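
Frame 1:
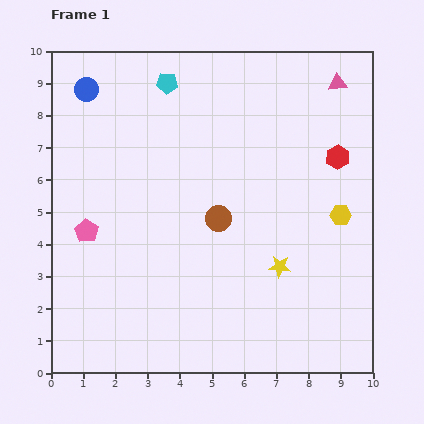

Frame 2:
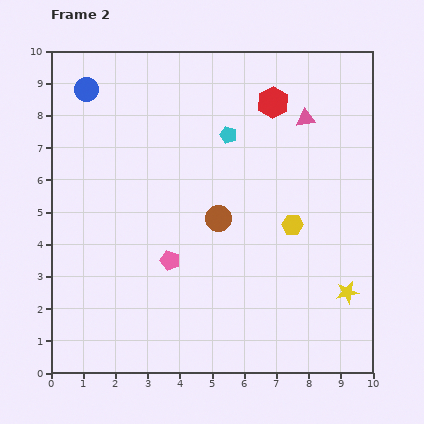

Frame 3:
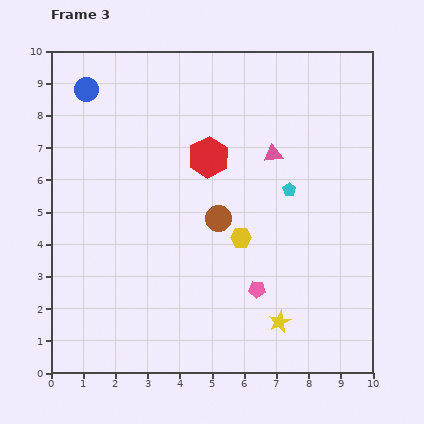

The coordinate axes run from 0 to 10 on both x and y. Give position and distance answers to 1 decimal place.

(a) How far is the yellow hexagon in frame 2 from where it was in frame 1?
1.5

The yellow hexagon moved from (9.0, 4.9) to (7.5, 4.6), a distance of √(1.5² + 0.3²) ≈ 1.5.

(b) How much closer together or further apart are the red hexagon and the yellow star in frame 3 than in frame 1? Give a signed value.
+1.8

Distance in frame 1: 3.8. Distance in frame 3: 5.6.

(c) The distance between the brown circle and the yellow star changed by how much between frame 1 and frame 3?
+1.3

Distance in frame 1: 2.4. Distance in frame 3: 3.7.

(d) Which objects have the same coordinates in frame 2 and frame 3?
the blue circle, the brown circle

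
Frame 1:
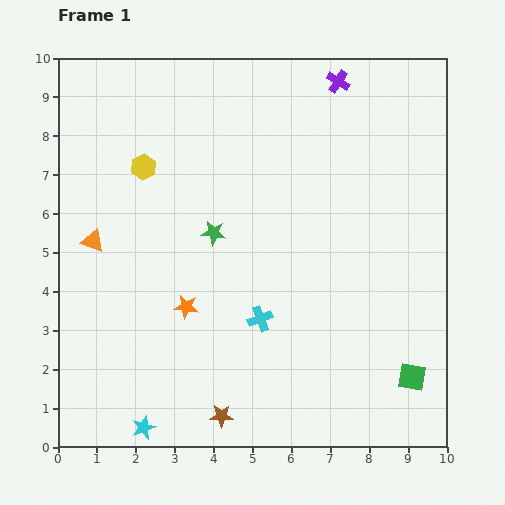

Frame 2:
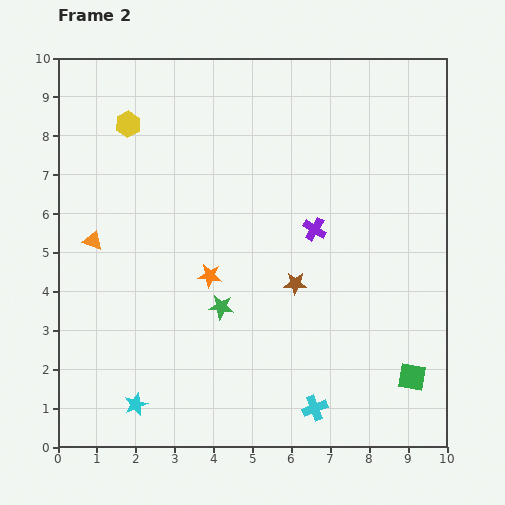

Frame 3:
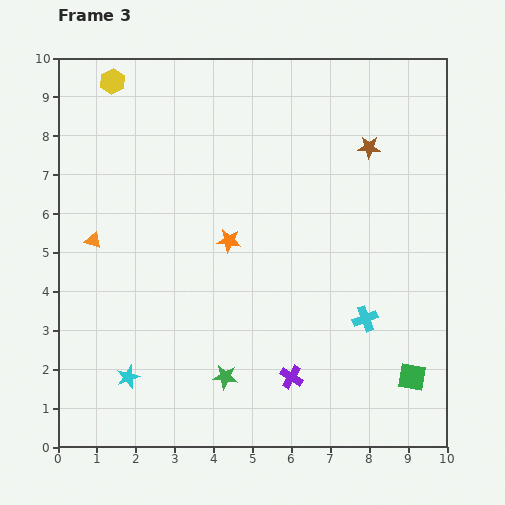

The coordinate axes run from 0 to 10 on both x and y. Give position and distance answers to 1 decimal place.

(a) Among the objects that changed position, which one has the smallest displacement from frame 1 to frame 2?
the cyan star

(moved 0.6)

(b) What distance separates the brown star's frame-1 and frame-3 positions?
7.9

The brown star moved from (4.2, 0.8) to (8.0, 7.7), a distance of √(3.8² + 6.9²) ≈ 7.9.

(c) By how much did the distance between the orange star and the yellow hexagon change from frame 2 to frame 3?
+0.7

Distance in frame 2: 4.4. Distance in frame 3: 5.1.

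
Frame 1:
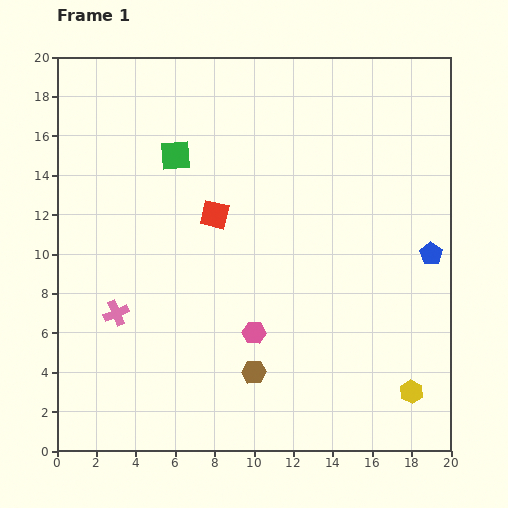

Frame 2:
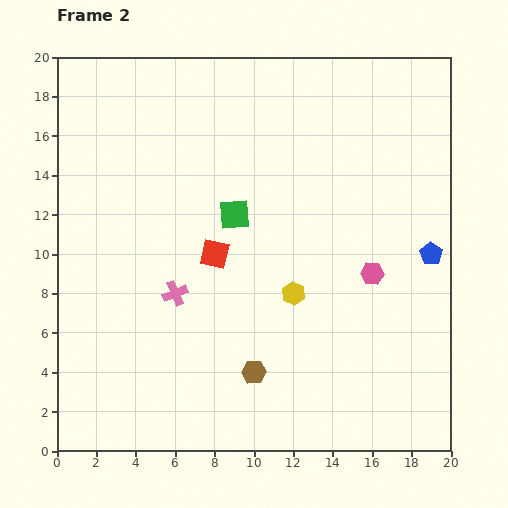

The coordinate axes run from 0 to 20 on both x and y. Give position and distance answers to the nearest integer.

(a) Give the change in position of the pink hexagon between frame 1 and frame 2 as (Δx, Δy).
(6, 3)

The pink hexagon was at (10, 6) in frame 1 and (16, 9) in frame 2.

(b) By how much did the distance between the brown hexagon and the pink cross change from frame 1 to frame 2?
-2

Distance in frame 1: 8. Distance in frame 2: 6.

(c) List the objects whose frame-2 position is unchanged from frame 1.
the brown hexagon, the blue pentagon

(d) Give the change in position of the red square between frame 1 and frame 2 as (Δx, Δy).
(0, -2)

The red square was at (8, 12) in frame 1 and (8, 10) in frame 2.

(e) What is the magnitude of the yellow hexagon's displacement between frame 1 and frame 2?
8

The yellow hexagon moved from (18, 3) to (12, 8), a distance of √(6² + 5²) ≈ 8.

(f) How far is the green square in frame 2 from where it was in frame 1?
4

The green square moved from (6, 15) to (9, 12), a distance of √(3² + 3²) ≈ 4.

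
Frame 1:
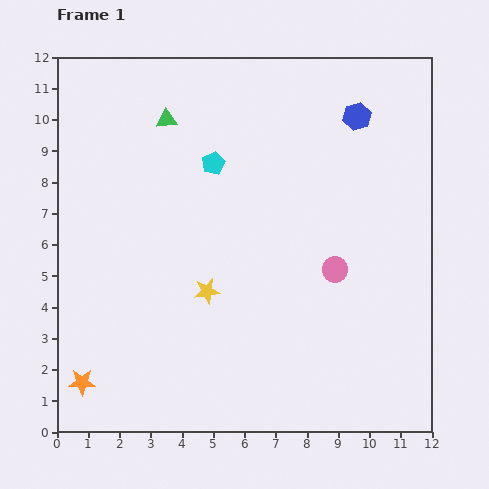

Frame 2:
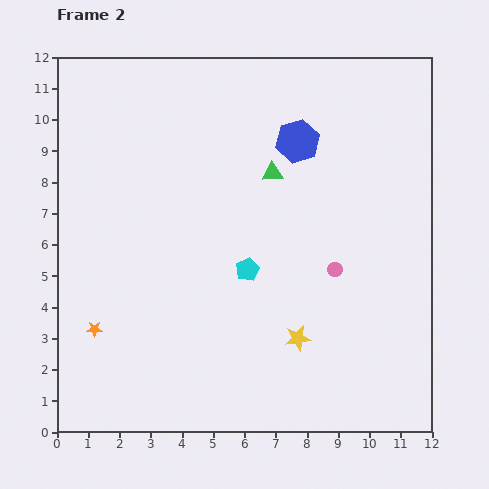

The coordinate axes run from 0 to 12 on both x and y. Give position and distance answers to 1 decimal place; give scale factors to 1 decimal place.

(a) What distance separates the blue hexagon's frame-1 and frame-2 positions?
2.1

The blue hexagon moved from (9.6, 10.1) to (7.7, 9.3), a distance of √(1.9² + 0.8²) ≈ 2.1.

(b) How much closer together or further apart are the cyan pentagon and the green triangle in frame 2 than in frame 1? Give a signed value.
+1.1

Distance in frame 1: 2.1. Distance in frame 2: 3.2.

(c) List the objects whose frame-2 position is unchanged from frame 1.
the pink circle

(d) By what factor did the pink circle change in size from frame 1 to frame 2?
0.6×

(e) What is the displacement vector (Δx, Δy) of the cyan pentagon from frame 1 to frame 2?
(1.1, -3.4)

The cyan pentagon was at (5.0, 8.6) in frame 1 and (6.1, 5.2) in frame 2.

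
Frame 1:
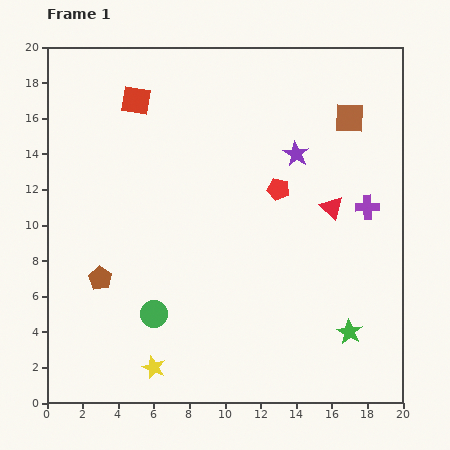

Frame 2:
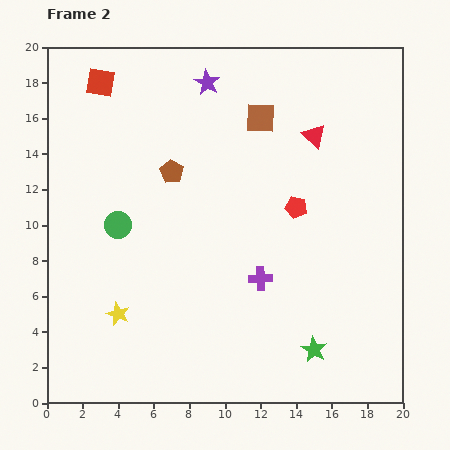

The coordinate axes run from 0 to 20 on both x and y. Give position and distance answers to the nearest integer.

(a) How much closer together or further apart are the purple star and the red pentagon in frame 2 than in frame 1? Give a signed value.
+7

Distance in frame 1: 2. Distance in frame 2: 9.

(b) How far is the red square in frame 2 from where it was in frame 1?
2

The red square moved from (5, 17) to (3, 18), a distance of √(2² + 1²) ≈ 2.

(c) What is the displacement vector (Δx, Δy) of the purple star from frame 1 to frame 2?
(-5, 4)

The purple star was at (14, 14) in frame 1 and (9, 18) in frame 2.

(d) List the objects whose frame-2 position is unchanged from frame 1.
none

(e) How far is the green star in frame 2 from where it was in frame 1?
2

The green star moved from (17, 4) to (15, 3), a distance of √(2² + 1²) ≈ 2.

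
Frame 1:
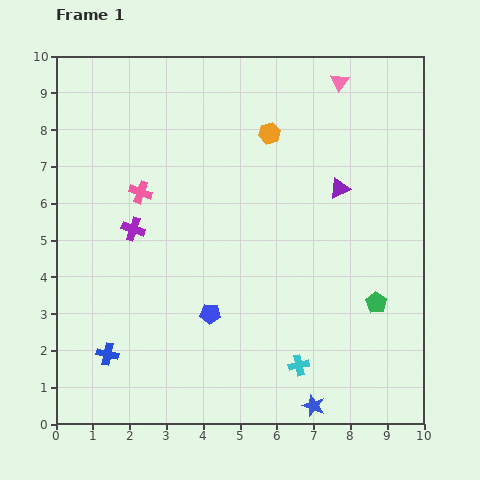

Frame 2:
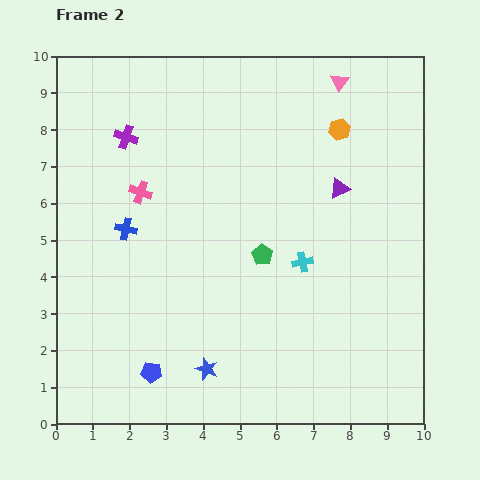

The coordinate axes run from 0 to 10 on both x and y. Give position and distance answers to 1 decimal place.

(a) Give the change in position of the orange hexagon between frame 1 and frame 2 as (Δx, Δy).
(1.9, 0.1)

The orange hexagon was at (5.8, 7.9) in frame 1 and (7.7, 8.0) in frame 2.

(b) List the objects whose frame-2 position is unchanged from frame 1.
the purple triangle, the pink cross, the pink triangle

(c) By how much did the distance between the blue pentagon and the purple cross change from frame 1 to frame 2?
+3.3

Distance in frame 1: 3.1. Distance in frame 2: 6.4.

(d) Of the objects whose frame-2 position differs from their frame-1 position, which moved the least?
the orange hexagon

(moved 1.9)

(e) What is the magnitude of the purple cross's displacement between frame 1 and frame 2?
2.5

The purple cross moved from (2.1, 5.3) to (1.9, 7.8), a distance of √(0.2² + 2.5²) ≈ 2.5.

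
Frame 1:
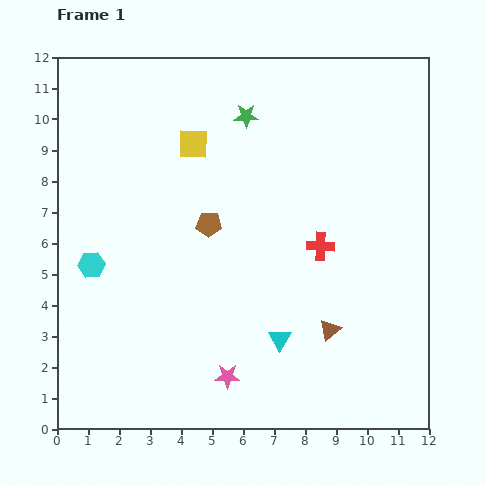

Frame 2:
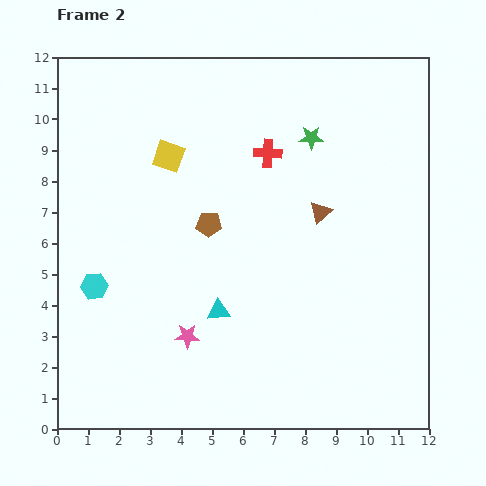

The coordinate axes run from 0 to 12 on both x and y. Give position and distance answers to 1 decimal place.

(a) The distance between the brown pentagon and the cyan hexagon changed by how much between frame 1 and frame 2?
+0.2

Distance in frame 1: 4.0. Distance in frame 2: 4.2.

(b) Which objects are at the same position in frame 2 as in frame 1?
the brown pentagon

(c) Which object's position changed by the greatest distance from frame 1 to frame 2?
the brown triangle

(moved 3.8; next 3.4)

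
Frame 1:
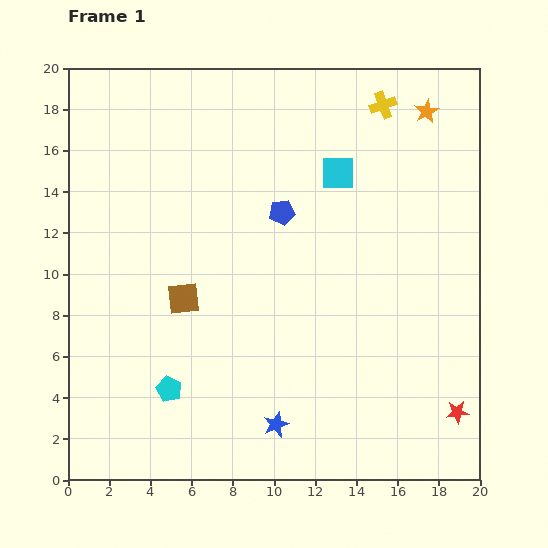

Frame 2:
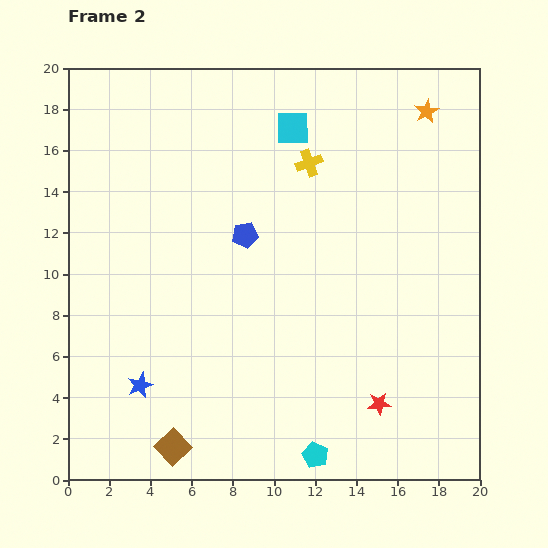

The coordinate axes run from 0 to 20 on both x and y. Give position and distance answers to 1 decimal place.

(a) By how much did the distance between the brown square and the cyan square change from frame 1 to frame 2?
+6.8

Distance in frame 1: 9.7. Distance in frame 2: 16.5.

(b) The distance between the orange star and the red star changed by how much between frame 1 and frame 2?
-0.3

Distance in frame 1: 14.7. Distance in frame 2: 14.4.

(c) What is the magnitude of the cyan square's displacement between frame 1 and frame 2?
3.1

The cyan square moved from (13.1, 14.9) to (10.9, 17.1), a distance of √(2.2² + 2.2²) ≈ 3.1.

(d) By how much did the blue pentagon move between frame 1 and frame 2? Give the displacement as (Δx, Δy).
(-1.8, -1.1)

The blue pentagon was at (10.4, 13.0) in frame 1 and (8.6, 11.9) in frame 2.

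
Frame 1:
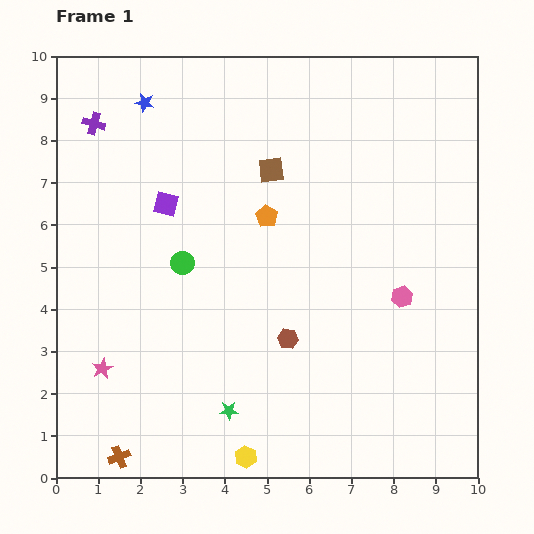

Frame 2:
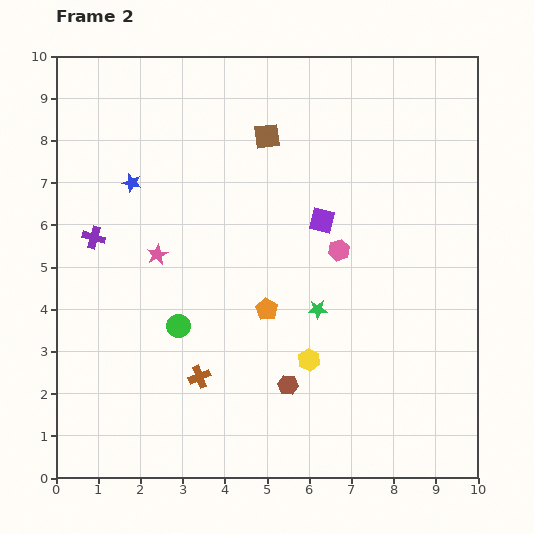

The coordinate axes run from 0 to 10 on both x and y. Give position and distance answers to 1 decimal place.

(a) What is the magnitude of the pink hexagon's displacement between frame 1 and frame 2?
1.9

The pink hexagon moved from (8.2, 4.3) to (6.7, 5.4), a distance of √(1.5² + 1.1²) ≈ 1.9.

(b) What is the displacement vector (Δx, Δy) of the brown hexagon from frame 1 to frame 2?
(0.0, -1.1)

The brown hexagon was at (5.5, 3.3) in frame 1 and (5.5, 2.2) in frame 2.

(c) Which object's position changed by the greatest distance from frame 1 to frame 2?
the purple square

(moved 3.7; next 3.2)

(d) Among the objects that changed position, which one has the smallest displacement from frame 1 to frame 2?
the brown square

(moved 0.8)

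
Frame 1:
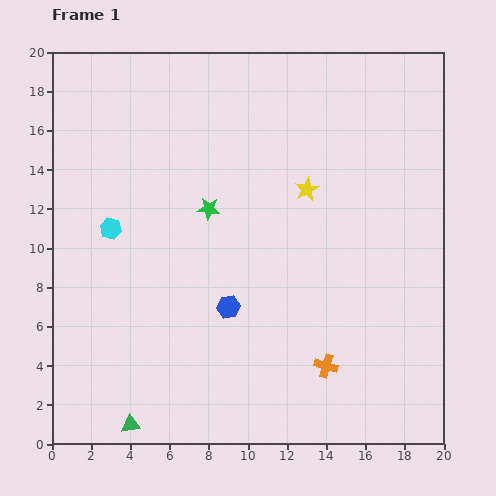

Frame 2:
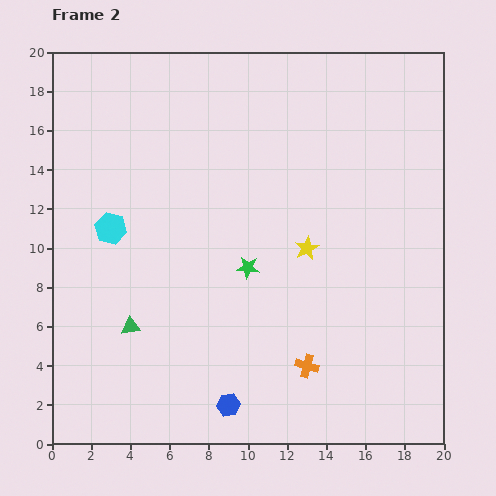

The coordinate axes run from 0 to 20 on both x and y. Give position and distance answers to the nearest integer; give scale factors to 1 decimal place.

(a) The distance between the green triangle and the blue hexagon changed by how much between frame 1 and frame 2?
-2

Distance in frame 1: 8. Distance in frame 2: 6.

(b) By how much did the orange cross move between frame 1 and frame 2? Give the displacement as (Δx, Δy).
(-1, 0)

The orange cross was at (14, 4) in frame 1 and (13, 4) in frame 2.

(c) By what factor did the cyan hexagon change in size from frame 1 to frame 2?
1.5×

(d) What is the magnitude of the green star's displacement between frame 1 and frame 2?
4

The green star moved from (8, 12) to (10, 9), a distance of √(2² + 3²) ≈ 4.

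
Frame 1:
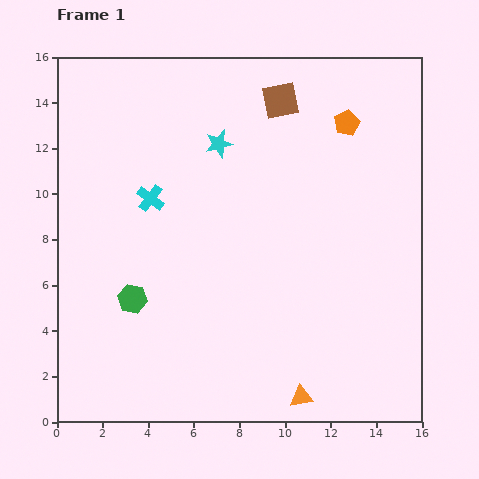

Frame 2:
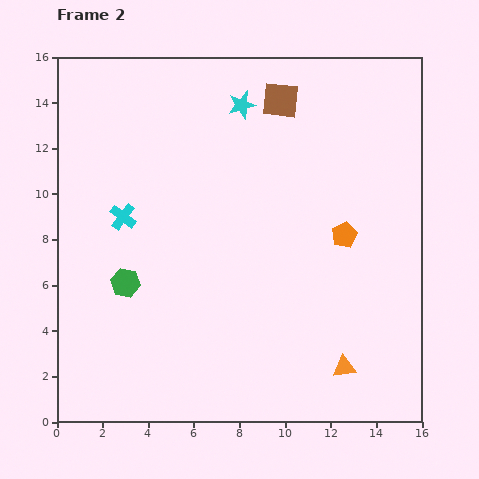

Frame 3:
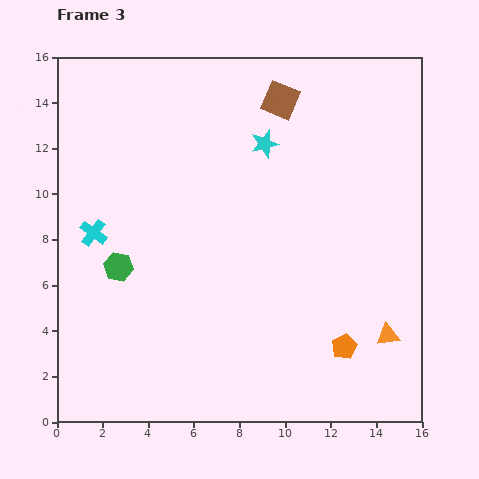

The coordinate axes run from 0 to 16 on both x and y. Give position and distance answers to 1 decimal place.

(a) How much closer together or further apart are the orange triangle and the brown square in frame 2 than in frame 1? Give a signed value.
-1.0

Distance in frame 1: 13.0. Distance in frame 2: 12.0.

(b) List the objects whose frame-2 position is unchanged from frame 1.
the brown square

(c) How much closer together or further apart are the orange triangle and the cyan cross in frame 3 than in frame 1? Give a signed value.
+2.8

Distance in frame 1: 10.9. Distance in frame 3: 13.7.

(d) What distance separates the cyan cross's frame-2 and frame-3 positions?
1.5

The cyan cross moved from (2.9, 9.0) to (1.6, 8.3), a distance of √(1.3² + 0.7²) ≈ 1.5.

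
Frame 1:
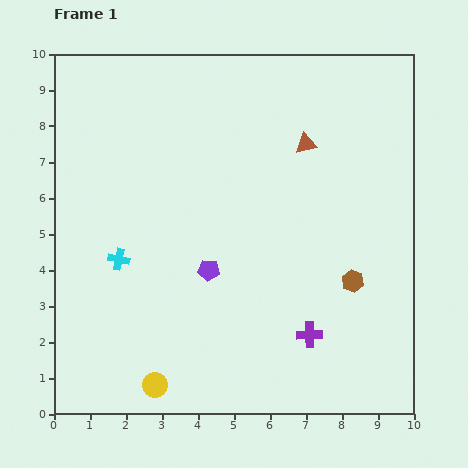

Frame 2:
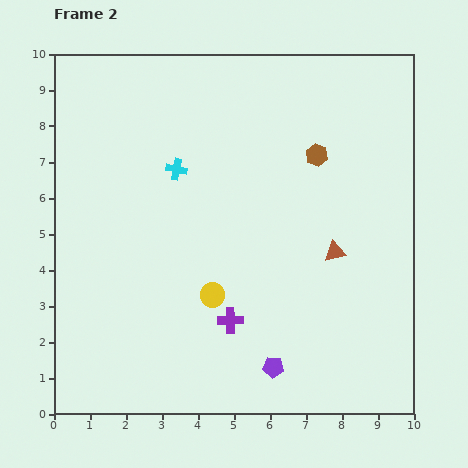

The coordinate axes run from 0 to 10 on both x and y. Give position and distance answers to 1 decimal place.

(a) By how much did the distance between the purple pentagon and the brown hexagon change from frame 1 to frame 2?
+2.0

Distance in frame 1: 4.0. Distance in frame 2: 6.0.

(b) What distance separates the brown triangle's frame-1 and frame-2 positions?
3.1

The brown triangle moved from (7.0, 7.5) to (7.8, 4.5), a distance of √(0.8² + 3.0²) ≈ 3.1.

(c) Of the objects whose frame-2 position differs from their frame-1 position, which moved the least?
the purple cross

(moved 2.2)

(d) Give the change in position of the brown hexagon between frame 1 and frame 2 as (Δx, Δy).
(-1.0, 3.5)

The brown hexagon was at (8.3, 3.7) in frame 1 and (7.3, 7.2) in frame 2.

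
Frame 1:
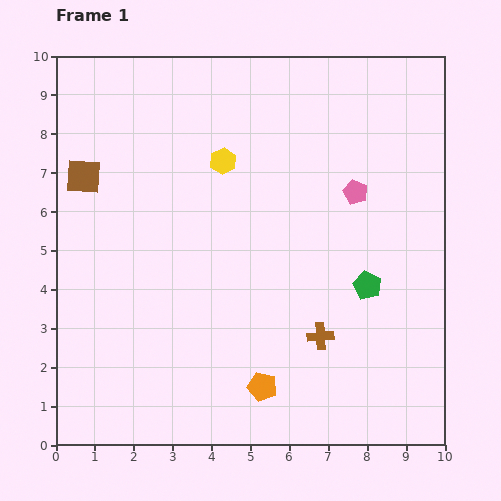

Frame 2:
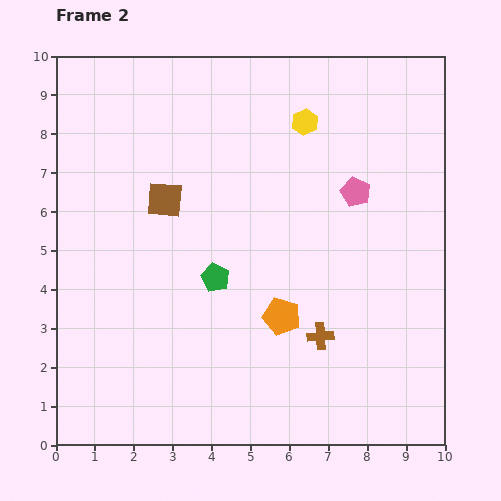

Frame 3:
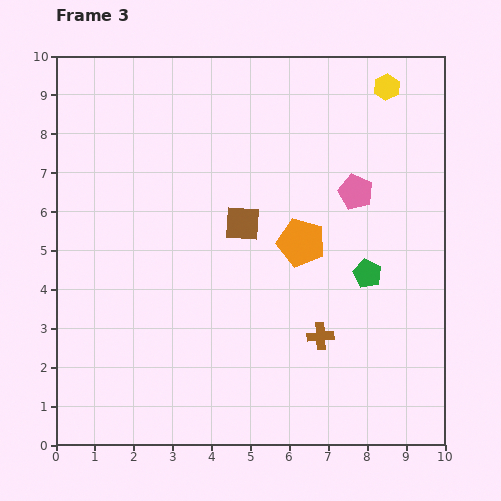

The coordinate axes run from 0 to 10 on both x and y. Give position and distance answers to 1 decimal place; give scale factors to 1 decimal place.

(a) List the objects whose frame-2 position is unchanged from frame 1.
the pink pentagon, the brown cross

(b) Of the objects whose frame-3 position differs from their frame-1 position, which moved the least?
the green pentagon

(moved 0.3)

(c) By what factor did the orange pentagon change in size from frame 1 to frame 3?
1.6×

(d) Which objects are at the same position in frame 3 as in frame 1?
the pink pentagon, the brown cross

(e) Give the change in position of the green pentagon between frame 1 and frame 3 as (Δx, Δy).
(0.0, 0.3)

The green pentagon was at (8.0, 4.1) in frame 1 and (8.0, 4.4) in frame 3.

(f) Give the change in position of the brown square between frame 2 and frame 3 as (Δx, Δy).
(2.0, -0.6)

The brown square was at (2.8, 6.3) in frame 2 and (4.8, 5.7) in frame 3.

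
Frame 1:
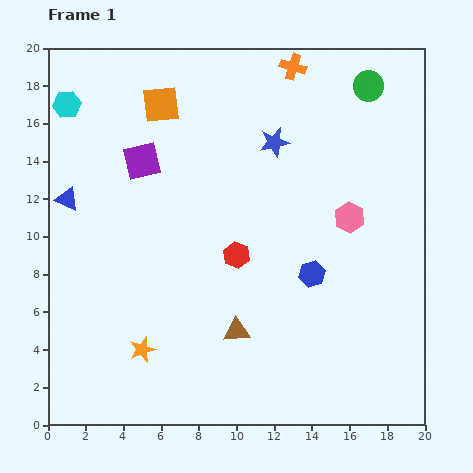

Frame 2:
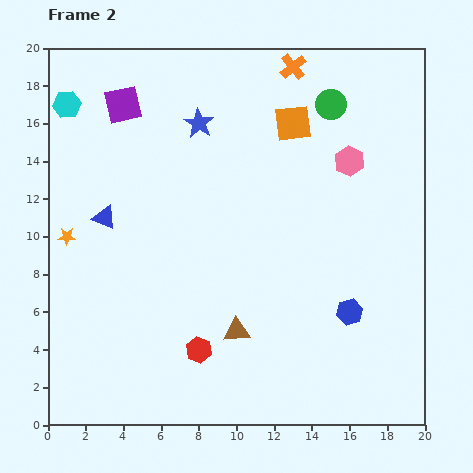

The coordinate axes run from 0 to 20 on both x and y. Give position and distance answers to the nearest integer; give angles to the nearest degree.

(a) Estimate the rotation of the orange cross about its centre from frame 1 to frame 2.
35° clockwise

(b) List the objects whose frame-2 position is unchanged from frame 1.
the brown triangle, the orange cross, the cyan hexagon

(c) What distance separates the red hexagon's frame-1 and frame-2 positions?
5

The red hexagon moved from (10, 9) to (8, 4), a distance of √(2² + 5²) ≈ 5.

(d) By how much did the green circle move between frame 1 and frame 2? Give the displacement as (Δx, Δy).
(-2, -1)

The green circle was at (17, 18) in frame 1 and (15, 17) in frame 2.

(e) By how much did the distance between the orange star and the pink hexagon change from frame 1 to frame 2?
+3

Distance in frame 1: 13. Distance in frame 2: 16.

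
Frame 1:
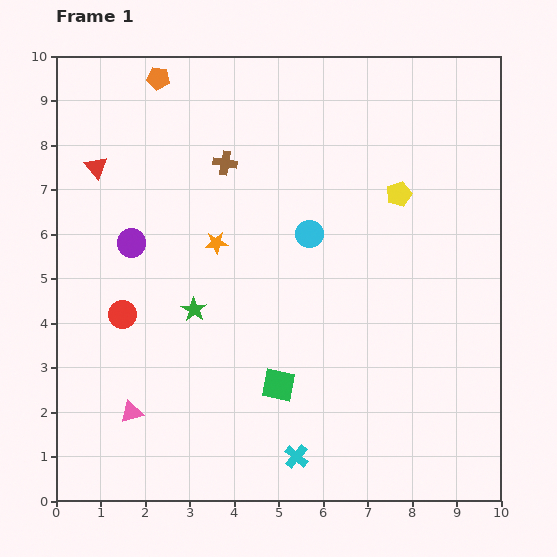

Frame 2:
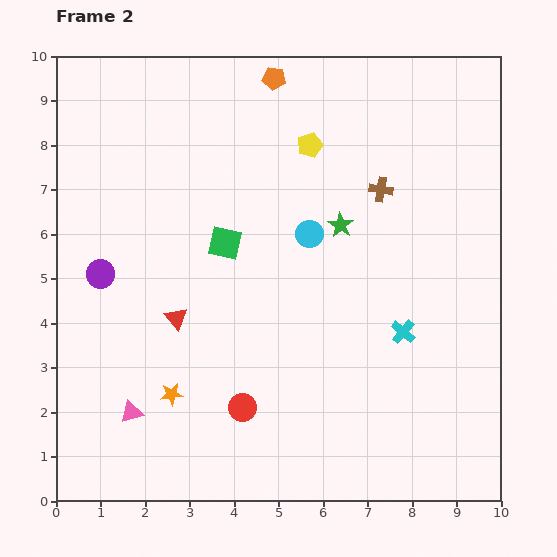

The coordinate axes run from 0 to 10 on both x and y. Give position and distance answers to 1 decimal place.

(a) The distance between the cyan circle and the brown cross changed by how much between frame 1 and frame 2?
-0.6

Distance in frame 1: 2.5. Distance in frame 2: 1.9.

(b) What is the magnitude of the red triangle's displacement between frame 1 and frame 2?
3.8

The red triangle moved from (0.9, 7.5) to (2.7, 4.1), a distance of √(1.8² + 3.4²) ≈ 3.8.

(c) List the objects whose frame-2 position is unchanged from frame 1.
the pink triangle, the cyan circle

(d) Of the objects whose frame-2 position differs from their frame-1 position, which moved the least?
the purple circle

(moved 1.0)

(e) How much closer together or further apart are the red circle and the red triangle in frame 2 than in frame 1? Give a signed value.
-0.9

Distance in frame 1: 3.4. Distance in frame 2: 2.5.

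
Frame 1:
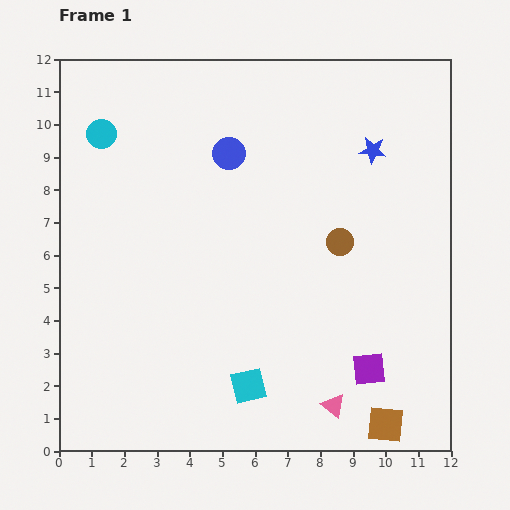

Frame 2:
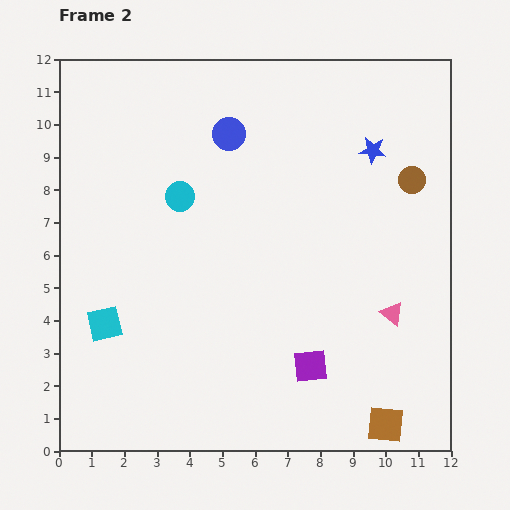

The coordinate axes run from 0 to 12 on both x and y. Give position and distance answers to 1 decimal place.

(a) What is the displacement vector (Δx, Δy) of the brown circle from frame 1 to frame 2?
(2.2, 1.9)

The brown circle was at (8.6, 6.4) in frame 1 and (10.8, 8.3) in frame 2.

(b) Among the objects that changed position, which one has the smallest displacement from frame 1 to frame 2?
the blue circle

(moved 0.6)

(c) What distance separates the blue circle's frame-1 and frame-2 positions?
0.6

The blue circle moved from (5.2, 9.1) to (5.2, 9.7), a distance of √(0.0² + 0.6²) ≈ 0.6.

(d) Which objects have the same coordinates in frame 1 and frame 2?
the blue star, the brown square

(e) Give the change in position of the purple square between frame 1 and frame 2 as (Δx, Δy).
(-1.8, 0.1)

The purple square was at (9.5, 2.5) in frame 1 and (7.7, 2.6) in frame 2.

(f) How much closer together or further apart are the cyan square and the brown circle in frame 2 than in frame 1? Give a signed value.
+5.2

Distance in frame 1: 5.2. Distance in frame 2: 10.4.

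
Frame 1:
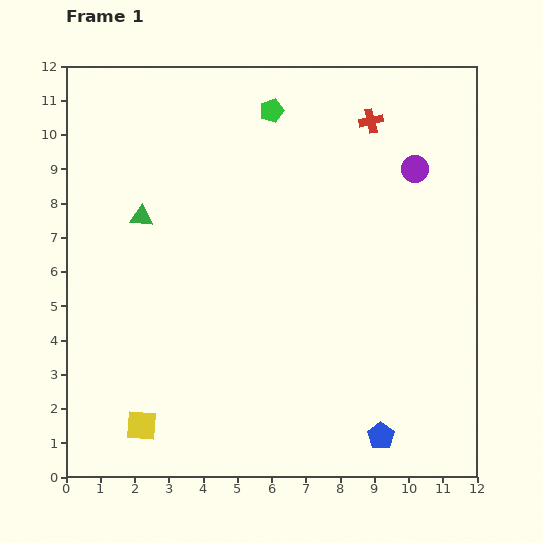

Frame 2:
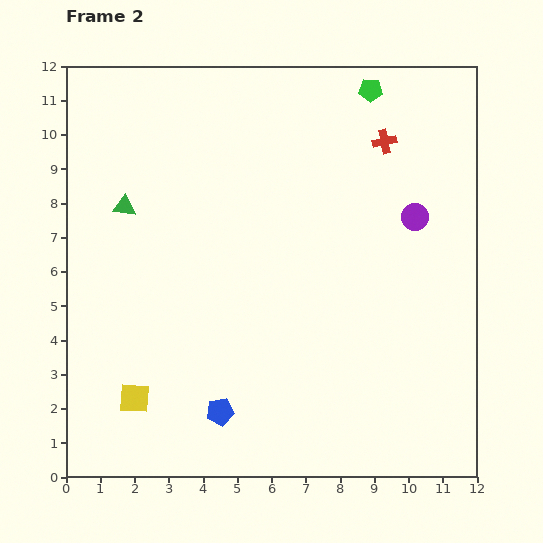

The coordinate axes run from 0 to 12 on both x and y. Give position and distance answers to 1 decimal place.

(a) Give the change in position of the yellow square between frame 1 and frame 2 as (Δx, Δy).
(-0.2, 0.8)

The yellow square was at (2.2, 1.5) in frame 1 and (2.0, 2.3) in frame 2.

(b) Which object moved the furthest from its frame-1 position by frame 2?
the blue pentagon

(moved 4.8; next 3.0)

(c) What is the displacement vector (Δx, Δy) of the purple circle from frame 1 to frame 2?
(0.0, -1.4)

The purple circle was at (10.2, 9.0) in frame 1 and (10.2, 7.6) in frame 2.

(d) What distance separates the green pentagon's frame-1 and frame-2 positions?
3.0

The green pentagon moved from (6.0, 10.7) to (8.9, 11.3), a distance of √(2.9² + 0.6²) ≈ 3.0.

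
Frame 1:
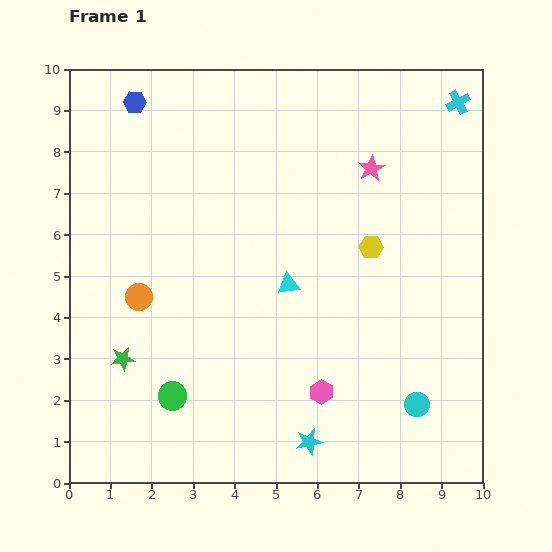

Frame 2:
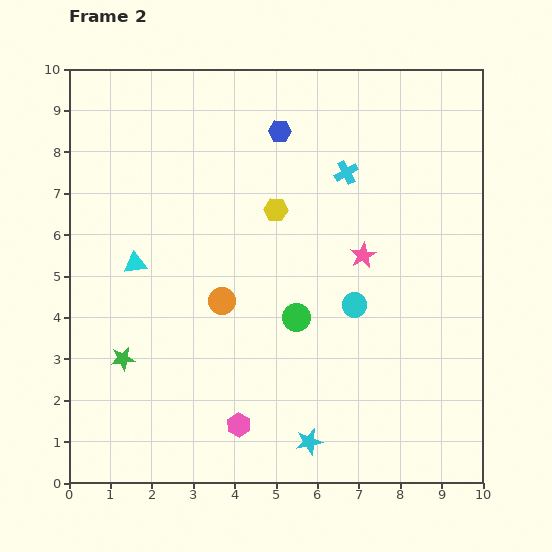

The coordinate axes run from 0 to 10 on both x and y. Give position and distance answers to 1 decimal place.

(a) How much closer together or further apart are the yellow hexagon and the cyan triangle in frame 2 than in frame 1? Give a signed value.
+1.4

Distance in frame 1: 2.2. Distance in frame 2: 3.6.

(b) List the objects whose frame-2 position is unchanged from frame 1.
the green star, the cyan star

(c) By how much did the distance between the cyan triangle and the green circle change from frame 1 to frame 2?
+0.2

Distance in frame 1: 3.9. Distance in frame 2: 4.1.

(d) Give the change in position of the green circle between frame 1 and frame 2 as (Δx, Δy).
(3.0, 1.9)

The green circle was at (2.5, 2.1) in frame 1 and (5.5, 4.0) in frame 2.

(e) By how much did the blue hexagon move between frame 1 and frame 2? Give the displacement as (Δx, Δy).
(3.5, -0.7)

The blue hexagon was at (1.6, 9.2) in frame 1 and (5.1, 8.5) in frame 2.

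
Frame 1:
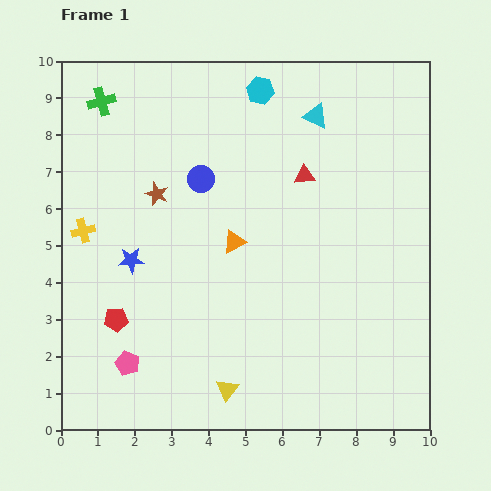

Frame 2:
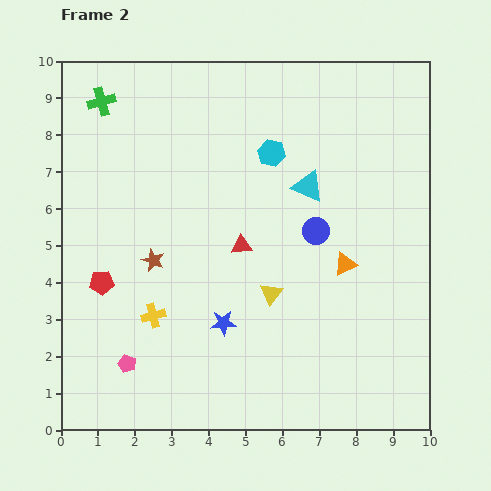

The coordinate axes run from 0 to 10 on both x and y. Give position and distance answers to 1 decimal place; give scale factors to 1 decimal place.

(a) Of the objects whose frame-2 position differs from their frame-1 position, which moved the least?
the red pentagon

(moved 1.1)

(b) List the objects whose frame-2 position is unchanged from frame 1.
the green cross, the pink pentagon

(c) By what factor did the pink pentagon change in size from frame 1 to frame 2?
0.7×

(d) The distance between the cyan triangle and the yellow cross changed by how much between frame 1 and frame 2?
-1.5

Distance in frame 1: 7.0. Distance in frame 2: 5.5.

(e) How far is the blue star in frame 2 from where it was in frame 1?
3.0

The blue star moved from (1.9, 4.6) to (4.4, 2.9), a distance of √(2.5² + 1.7²) ≈ 3.0.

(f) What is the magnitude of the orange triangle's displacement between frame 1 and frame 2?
3.1

The orange triangle moved from (4.7, 5.1) to (7.7, 4.5), a distance of √(3.0² + 0.6²) ≈ 3.1.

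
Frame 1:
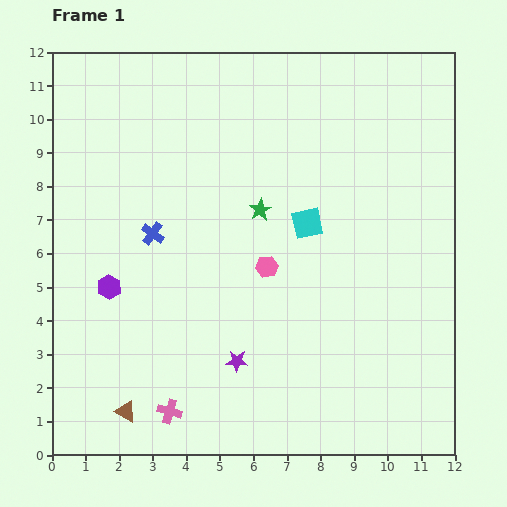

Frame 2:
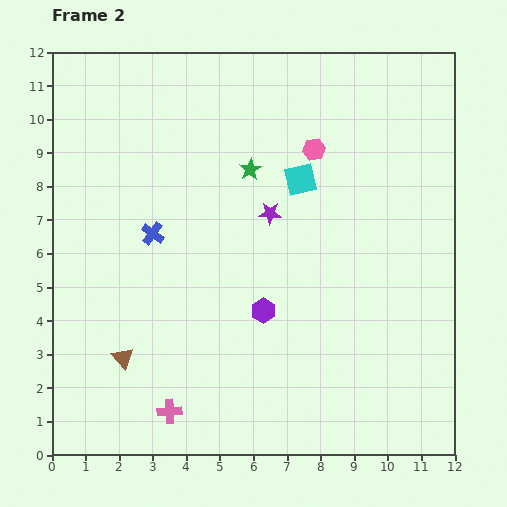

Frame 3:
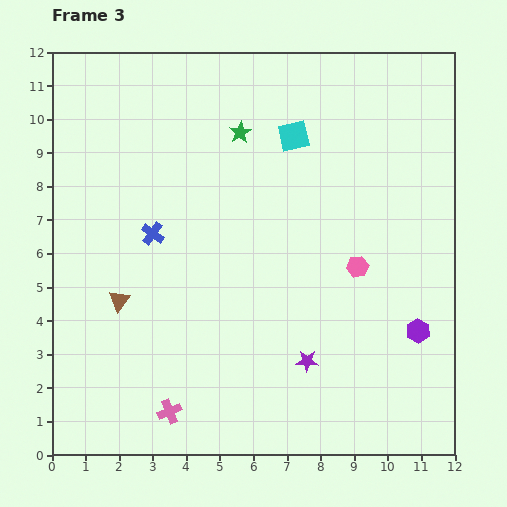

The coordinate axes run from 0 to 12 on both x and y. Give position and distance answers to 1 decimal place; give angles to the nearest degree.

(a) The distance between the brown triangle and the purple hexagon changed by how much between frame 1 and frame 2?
+0.7

Distance in frame 1: 3.7. Distance in frame 2: 4.4.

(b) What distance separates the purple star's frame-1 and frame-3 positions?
2.1

The purple star moved from (5.5, 2.8) to (7.6, 2.8), a distance of √(2.1² + 0.0²) ≈ 2.1.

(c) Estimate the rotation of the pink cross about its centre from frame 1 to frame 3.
39° counter-clockwise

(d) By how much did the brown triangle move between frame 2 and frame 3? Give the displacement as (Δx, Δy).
(-0.1, 1.7)

The brown triangle was at (2.1, 2.9) in frame 2 and (2.0, 4.6) in frame 3.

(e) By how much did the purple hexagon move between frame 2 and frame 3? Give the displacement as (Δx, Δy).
(4.6, -0.6)

The purple hexagon was at (6.3, 4.3) in frame 2 and (10.9, 3.7) in frame 3.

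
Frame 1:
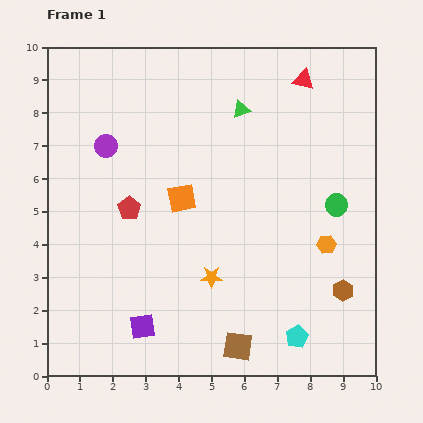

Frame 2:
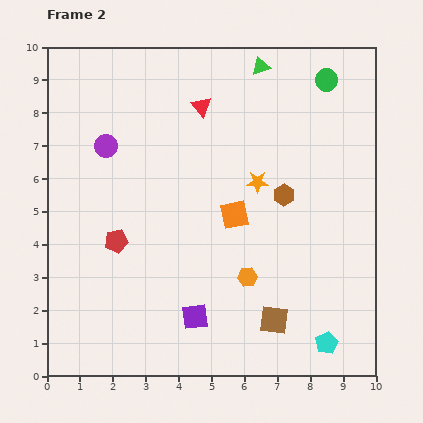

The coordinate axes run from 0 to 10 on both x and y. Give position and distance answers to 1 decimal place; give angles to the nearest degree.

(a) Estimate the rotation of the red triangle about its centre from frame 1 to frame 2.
37° clockwise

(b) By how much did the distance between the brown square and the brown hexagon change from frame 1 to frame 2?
+0.2

Distance in frame 1: 3.6. Distance in frame 2: 3.8.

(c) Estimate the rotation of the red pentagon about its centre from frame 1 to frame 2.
25° clockwise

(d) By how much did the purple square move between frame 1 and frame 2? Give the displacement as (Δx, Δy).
(1.6, 0.3)

The purple square was at (2.9, 1.5) in frame 1 and (4.5, 1.8) in frame 2.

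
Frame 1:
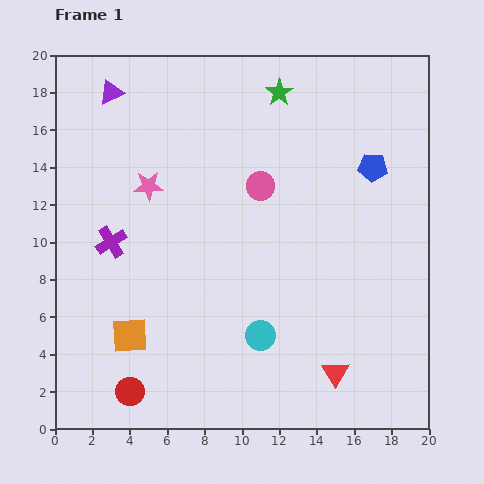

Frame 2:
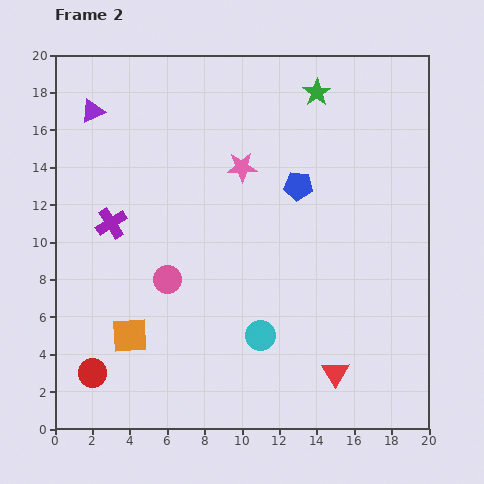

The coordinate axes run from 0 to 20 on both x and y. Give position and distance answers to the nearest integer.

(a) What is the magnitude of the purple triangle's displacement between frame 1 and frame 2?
1

The purple triangle moved from (3, 18) to (2, 17), a distance of √(1² + 1²) ≈ 1.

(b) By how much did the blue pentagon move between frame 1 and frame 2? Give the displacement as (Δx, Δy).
(-4, -1)

The blue pentagon was at (17, 14) in frame 1 and (13, 13) in frame 2.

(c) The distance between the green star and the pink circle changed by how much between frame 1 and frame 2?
+8

Distance in frame 1: 5. Distance in frame 2: 13.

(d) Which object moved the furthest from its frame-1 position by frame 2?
the pink circle

(moved 7; next 5)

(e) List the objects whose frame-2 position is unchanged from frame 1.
the orange square, the cyan circle, the red triangle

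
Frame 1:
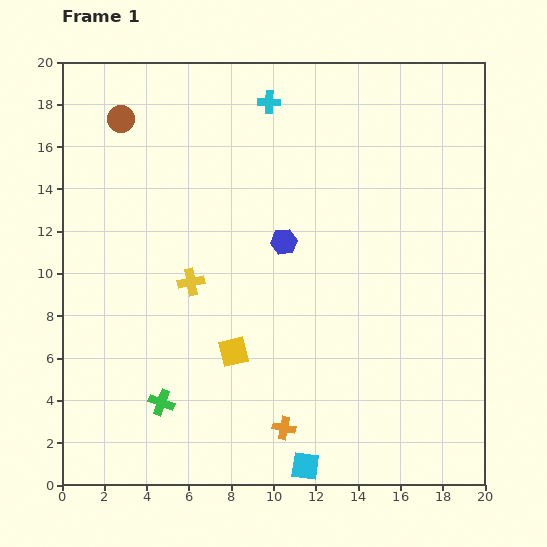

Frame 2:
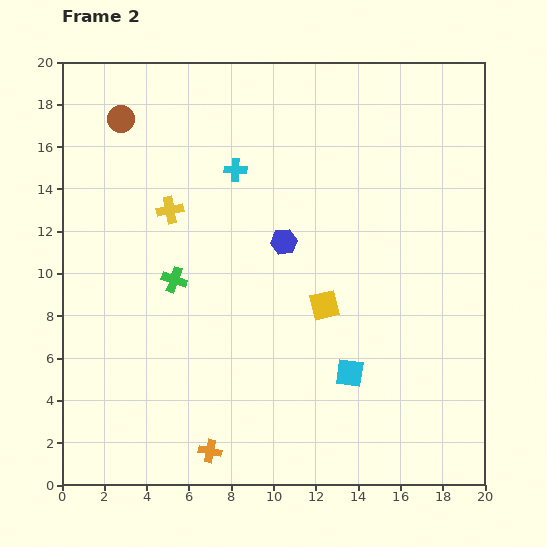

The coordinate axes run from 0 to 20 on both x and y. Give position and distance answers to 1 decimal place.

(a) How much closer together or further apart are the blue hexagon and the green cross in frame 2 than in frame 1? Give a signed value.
-4.1

Distance in frame 1: 9.6. Distance in frame 2: 5.5.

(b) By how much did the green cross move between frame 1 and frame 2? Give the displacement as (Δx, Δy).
(0.6, 5.8)

The green cross was at (4.7, 3.9) in frame 1 and (5.3, 9.7) in frame 2.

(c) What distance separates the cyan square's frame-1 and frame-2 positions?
4.9

The cyan square moved from (11.5, 0.9) to (13.6, 5.3), a distance of √(2.1² + 4.4²) ≈ 4.9.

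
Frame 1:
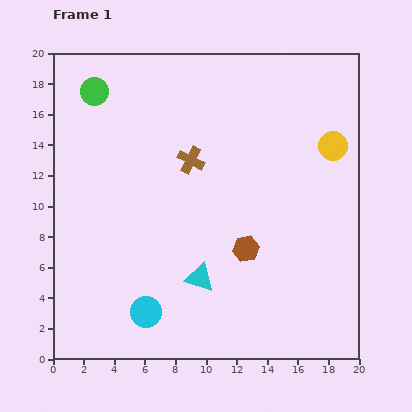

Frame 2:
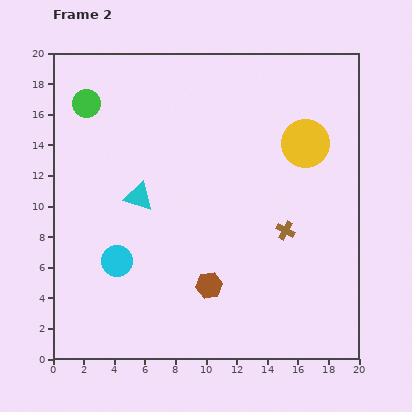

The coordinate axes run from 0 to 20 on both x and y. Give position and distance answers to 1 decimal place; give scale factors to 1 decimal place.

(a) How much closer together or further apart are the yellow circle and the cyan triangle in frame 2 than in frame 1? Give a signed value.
-0.8

Distance in frame 1: 12.2. Distance in frame 2: 11.4.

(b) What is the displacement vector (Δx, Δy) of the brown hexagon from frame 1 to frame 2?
(-2.4, -2.4)

The brown hexagon was at (12.6, 7.2) in frame 1 and (10.2, 4.8) in frame 2.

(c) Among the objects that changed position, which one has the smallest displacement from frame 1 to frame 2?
the green circle

(moved 0.9)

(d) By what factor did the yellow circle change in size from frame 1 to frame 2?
1.6×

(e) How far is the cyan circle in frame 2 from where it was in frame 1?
3.8

The cyan circle moved from (6.1, 3.1) to (4.2, 6.4), a distance of √(1.9² + 3.3²) ≈ 3.8.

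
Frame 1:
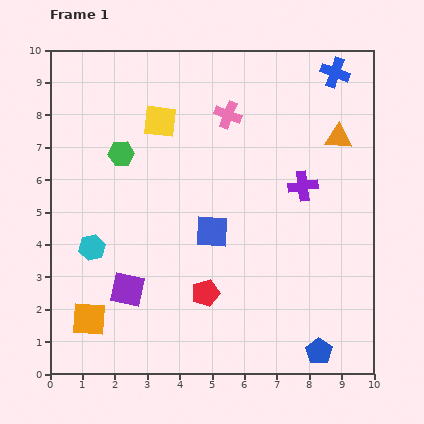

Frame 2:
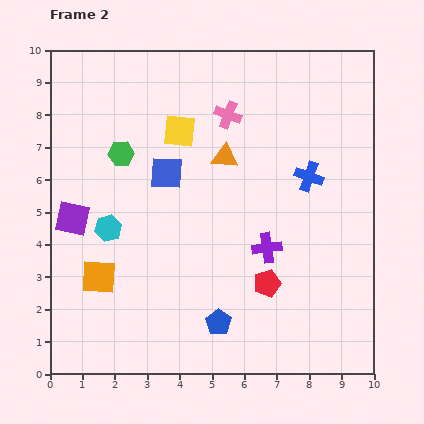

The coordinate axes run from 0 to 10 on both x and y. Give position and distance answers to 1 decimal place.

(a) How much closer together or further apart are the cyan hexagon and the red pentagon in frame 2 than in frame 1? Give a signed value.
+1.4

Distance in frame 1: 3.8. Distance in frame 2: 5.2.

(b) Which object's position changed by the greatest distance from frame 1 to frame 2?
the orange triangle

(moved 3.6; next 3.3)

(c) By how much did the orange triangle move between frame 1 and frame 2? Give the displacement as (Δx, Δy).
(-3.5, -0.6)

The orange triangle was at (8.9, 7.3) in frame 1 and (5.4, 6.7) in frame 2.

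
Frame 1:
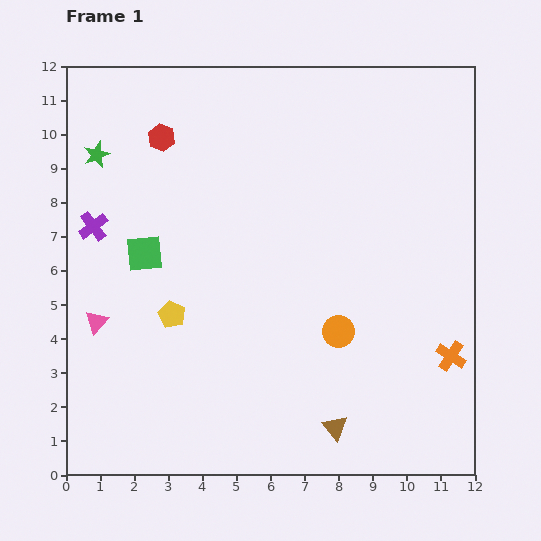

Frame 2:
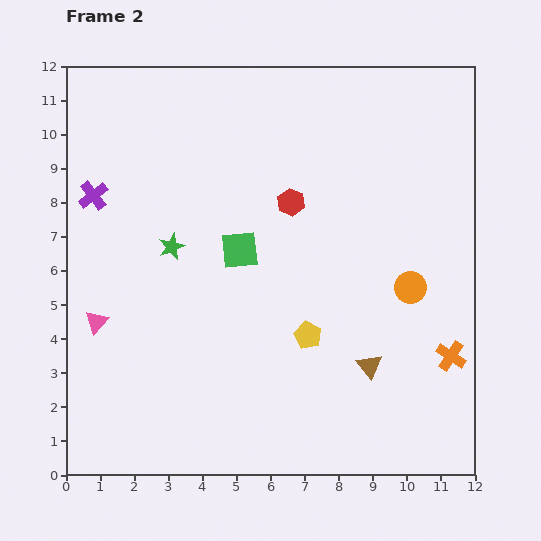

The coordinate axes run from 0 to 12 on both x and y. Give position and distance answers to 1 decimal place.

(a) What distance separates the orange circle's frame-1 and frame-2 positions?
2.5

The orange circle moved from (8.0, 4.2) to (10.1, 5.5), a distance of √(2.1² + 1.3²) ≈ 2.5.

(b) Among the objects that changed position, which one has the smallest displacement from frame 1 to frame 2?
the purple cross

(moved 0.9)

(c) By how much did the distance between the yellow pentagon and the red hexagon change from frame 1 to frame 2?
-1.3

Distance in frame 1: 5.2. Distance in frame 2: 3.9.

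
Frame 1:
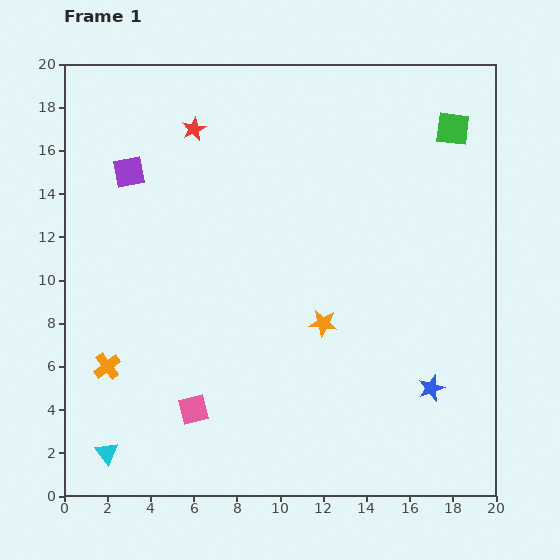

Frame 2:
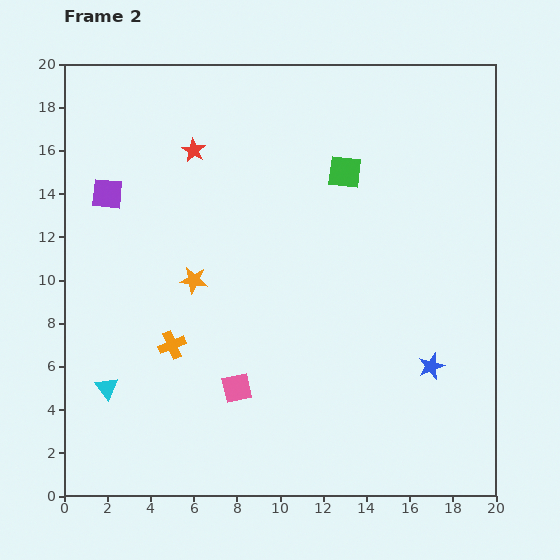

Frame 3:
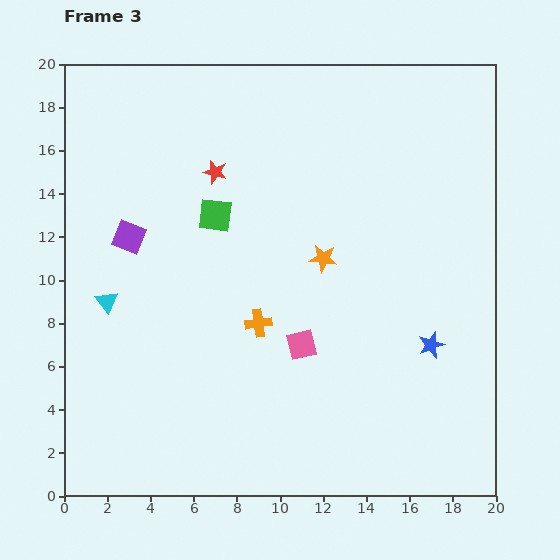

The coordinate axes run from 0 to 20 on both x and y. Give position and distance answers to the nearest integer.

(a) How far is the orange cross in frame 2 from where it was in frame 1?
3

The orange cross moved from (2, 6) to (5, 7), a distance of √(3² + 1²) ≈ 3.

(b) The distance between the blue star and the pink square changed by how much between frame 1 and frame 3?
-5

Distance in frame 1: 11. Distance in frame 3: 6.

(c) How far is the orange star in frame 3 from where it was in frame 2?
6

The orange star moved from (6, 10) to (12, 11), a distance of √(6² + 1²) ≈ 6.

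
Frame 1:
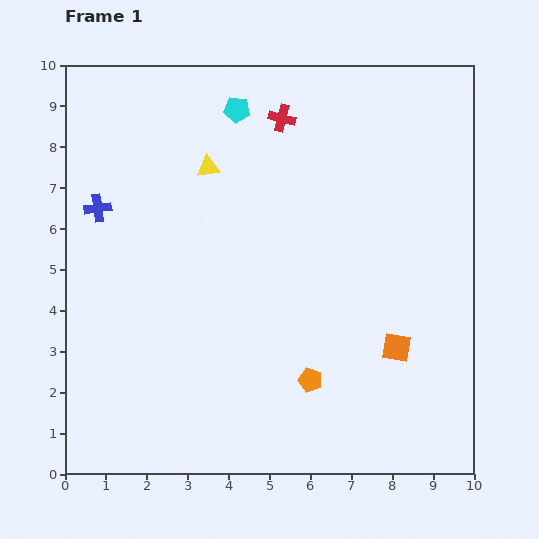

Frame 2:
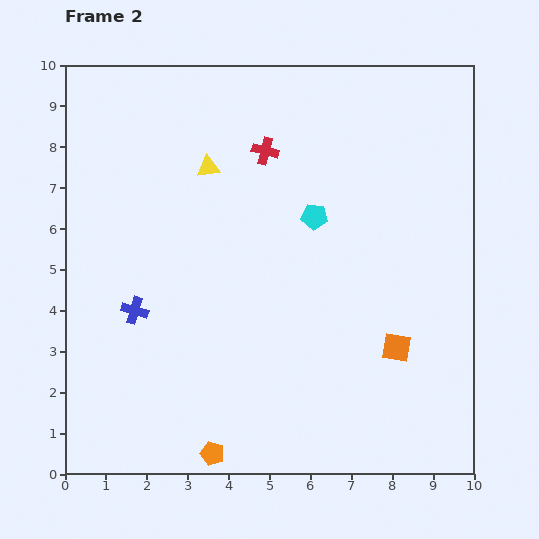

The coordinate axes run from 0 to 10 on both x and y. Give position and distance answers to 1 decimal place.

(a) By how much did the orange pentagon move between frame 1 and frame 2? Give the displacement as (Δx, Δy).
(-2.4, -1.8)

The orange pentagon was at (6.0, 2.3) in frame 1 and (3.6, 0.5) in frame 2.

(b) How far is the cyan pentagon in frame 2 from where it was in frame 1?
3.2

The cyan pentagon moved from (4.2, 8.9) to (6.1, 6.3), a distance of √(1.9² + 2.6²) ≈ 3.2.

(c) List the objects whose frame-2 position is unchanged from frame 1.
the yellow triangle, the orange square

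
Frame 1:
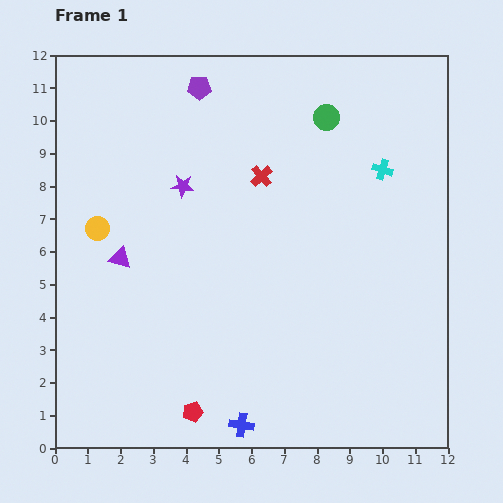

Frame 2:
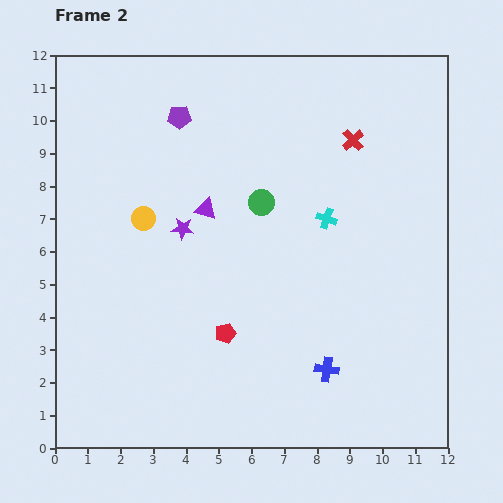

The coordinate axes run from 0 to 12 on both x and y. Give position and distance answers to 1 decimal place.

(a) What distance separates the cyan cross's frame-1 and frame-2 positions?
2.3

The cyan cross moved from (10.0, 8.5) to (8.3, 7.0), a distance of √(1.7² + 1.5²) ≈ 2.3.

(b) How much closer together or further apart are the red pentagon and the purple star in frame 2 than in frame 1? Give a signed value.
-3.4

Distance in frame 1: 6.9. Distance in frame 2: 3.5.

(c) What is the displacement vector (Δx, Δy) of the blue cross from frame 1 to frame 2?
(2.6, 1.7)

The blue cross was at (5.7, 0.7) in frame 1 and (8.3, 2.4) in frame 2.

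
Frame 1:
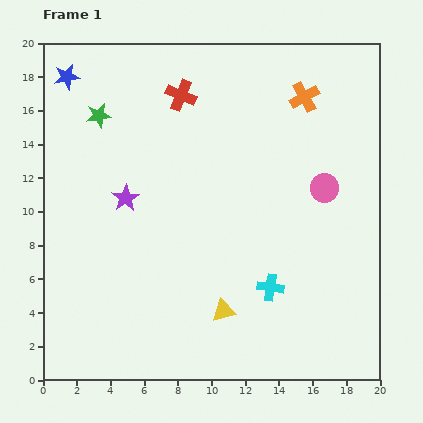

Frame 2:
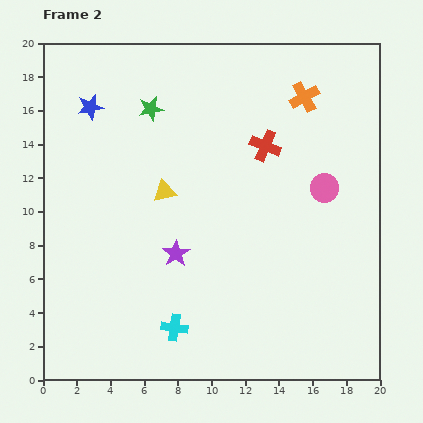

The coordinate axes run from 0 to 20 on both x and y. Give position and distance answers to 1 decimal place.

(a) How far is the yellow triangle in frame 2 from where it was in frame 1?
7.9

The yellow triangle moved from (10.7, 4.1) to (7.2, 11.2), a distance of √(3.5² + 7.1²) ≈ 7.9.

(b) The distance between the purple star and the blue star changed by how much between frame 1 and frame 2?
+2.1

Distance in frame 1: 8.0. Distance in frame 2: 10.1.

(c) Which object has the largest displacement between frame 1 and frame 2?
the yellow triangle

(moved 7.9; next 6.2)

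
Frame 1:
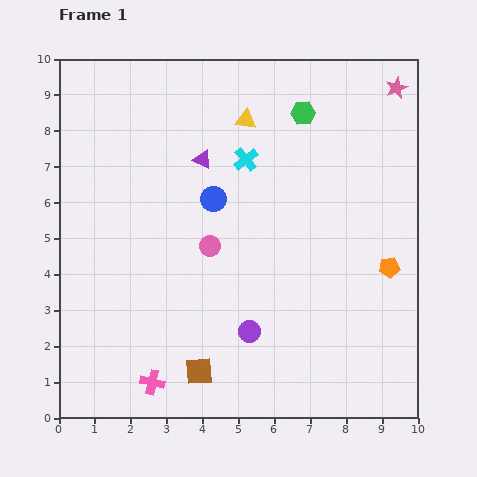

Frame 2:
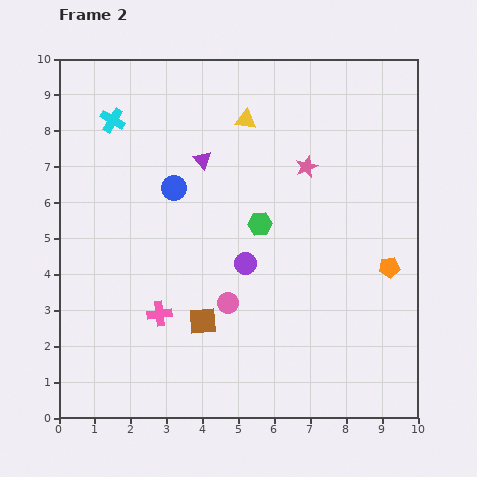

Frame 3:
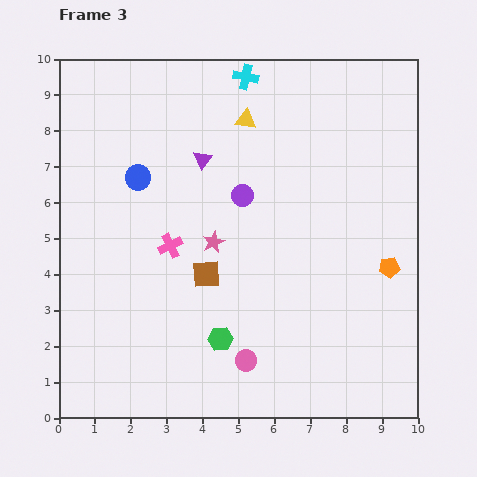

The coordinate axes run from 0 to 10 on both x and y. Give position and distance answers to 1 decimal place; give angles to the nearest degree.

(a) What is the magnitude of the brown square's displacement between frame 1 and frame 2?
1.4

The brown square moved from (3.9, 1.3) to (4.0, 2.7), a distance of √(0.1² + 1.4²) ≈ 1.4.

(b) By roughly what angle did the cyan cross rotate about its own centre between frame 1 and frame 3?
39° counter-clockwise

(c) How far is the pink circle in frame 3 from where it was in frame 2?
1.7

The pink circle moved from (4.7, 3.2) to (5.2, 1.6), a distance of √(0.5² + 1.6²) ≈ 1.7.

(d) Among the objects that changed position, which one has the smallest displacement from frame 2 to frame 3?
the blue circle

(moved 1.0)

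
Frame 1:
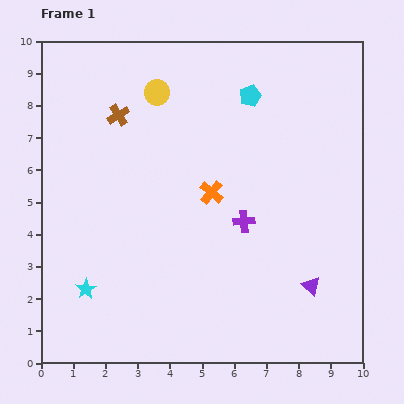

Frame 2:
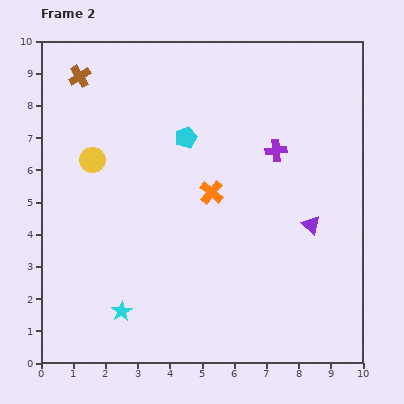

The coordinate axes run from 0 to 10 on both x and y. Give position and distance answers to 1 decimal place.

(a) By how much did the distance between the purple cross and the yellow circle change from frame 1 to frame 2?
+0.9

Distance in frame 1: 4.8. Distance in frame 2: 5.7.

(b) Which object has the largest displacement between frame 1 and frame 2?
the yellow circle

(moved 2.9; next 2.4)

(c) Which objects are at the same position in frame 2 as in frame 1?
the orange cross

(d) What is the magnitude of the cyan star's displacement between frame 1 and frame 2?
1.3

The cyan star moved from (1.4, 2.3) to (2.5, 1.6), a distance of √(1.1² + 0.7²) ≈ 1.3.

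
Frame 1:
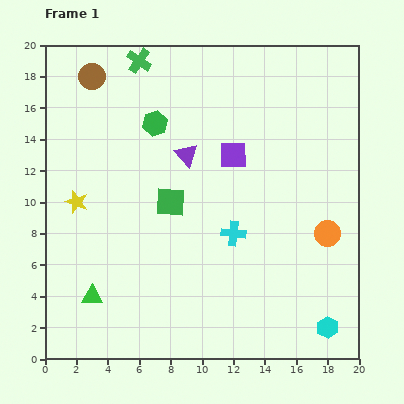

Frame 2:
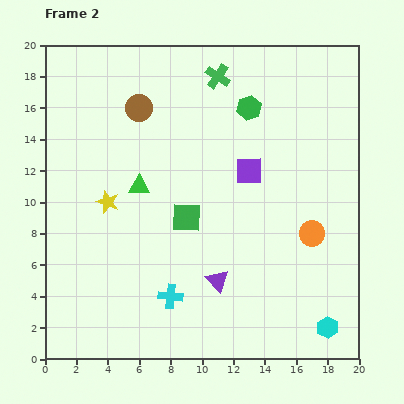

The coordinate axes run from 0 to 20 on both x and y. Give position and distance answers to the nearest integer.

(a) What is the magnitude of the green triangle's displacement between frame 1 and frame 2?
8

The green triangle moved from (3, 4) to (6, 11), a distance of √(3² + 7²) ≈ 8.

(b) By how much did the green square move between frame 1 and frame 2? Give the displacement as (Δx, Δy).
(1, -1)

The green square was at (8, 10) in frame 1 and (9, 9) in frame 2.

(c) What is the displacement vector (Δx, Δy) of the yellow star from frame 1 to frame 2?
(2, 0)

The yellow star was at (2, 10) in frame 1 and (4, 10) in frame 2.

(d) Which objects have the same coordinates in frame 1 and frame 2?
the cyan hexagon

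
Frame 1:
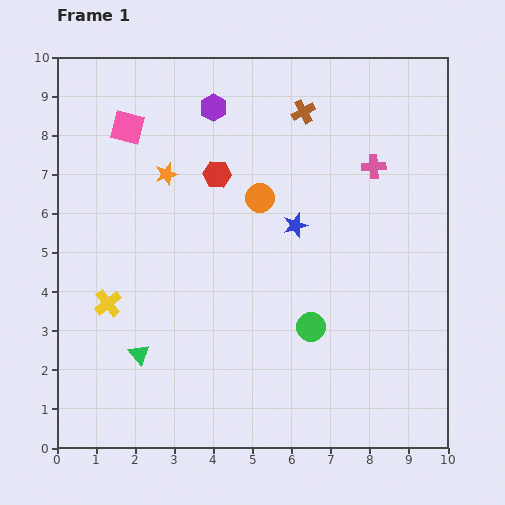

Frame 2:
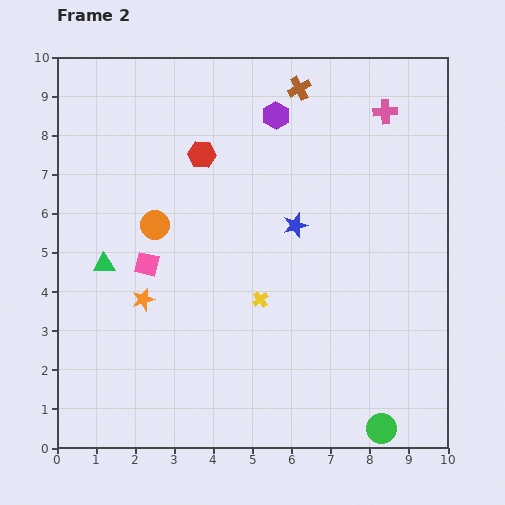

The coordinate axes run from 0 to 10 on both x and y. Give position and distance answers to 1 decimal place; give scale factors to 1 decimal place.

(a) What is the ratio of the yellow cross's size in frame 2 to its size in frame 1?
0.6×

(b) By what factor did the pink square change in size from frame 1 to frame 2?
0.7×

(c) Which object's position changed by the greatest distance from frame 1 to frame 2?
the yellow cross

(moved 3.9; next 3.5)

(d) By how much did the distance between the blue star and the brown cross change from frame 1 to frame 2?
+0.6

Distance in frame 1: 2.9. Distance in frame 2: 3.5.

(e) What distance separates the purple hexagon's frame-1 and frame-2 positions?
1.6

The purple hexagon moved from (4.0, 8.7) to (5.6, 8.5), a distance of √(1.6² + 0.2²) ≈ 1.6.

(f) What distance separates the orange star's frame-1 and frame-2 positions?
3.3

The orange star moved from (2.8, 7.0) to (2.2, 3.8), a distance of √(0.6² + 3.2²) ≈ 3.3.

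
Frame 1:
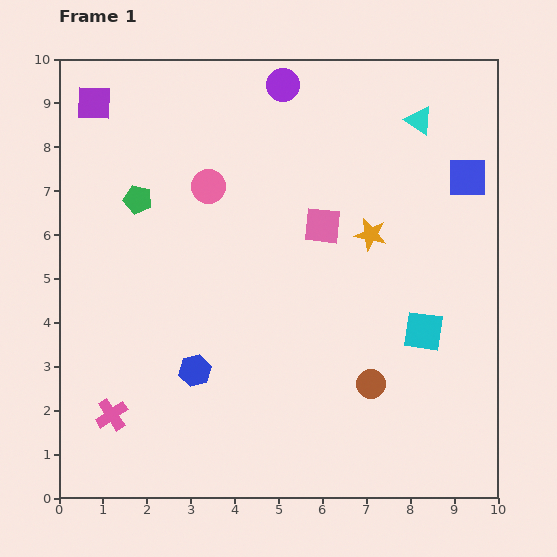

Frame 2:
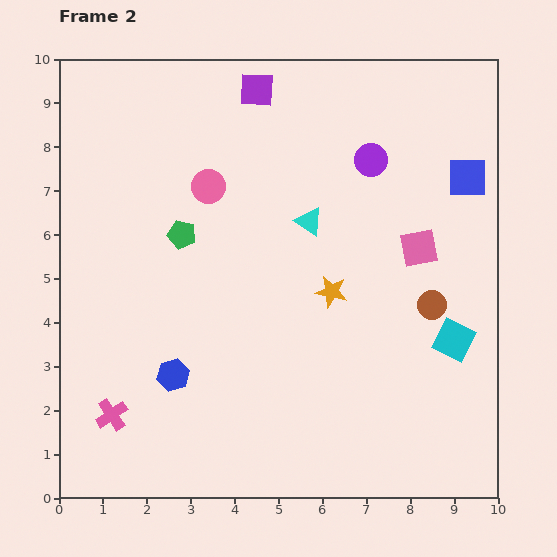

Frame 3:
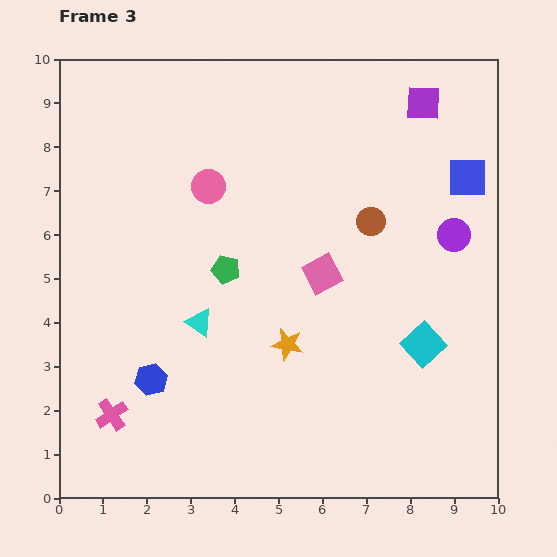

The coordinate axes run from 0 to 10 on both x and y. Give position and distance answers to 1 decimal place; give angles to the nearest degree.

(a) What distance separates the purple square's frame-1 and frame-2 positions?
3.7

The purple square moved from (0.8, 9.0) to (4.5, 9.3), a distance of √(3.7² + 0.3²) ≈ 3.7.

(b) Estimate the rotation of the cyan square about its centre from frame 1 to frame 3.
39° clockwise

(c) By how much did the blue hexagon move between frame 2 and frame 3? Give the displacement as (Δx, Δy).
(-0.5, -0.1)

The blue hexagon was at (2.6, 2.8) in frame 2 and (2.1, 2.7) in frame 3.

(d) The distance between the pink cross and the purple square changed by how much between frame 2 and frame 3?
+1.9

Distance in frame 2: 8.1. Distance in frame 3: 10.0.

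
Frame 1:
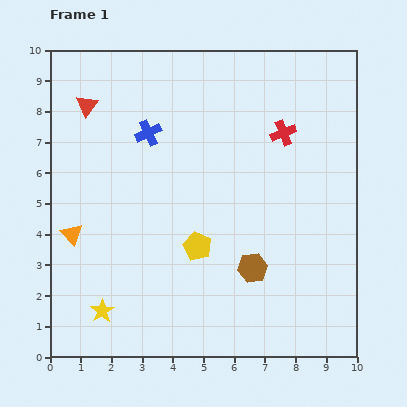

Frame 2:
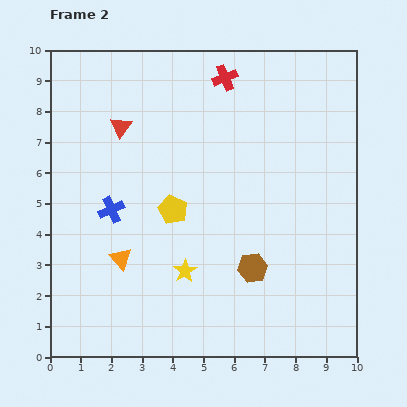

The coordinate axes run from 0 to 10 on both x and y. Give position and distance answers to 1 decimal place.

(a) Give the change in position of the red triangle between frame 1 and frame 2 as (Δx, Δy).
(1.1, -0.7)

The red triangle was at (1.2, 8.2) in frame 1 and (2.3, 7.5) in frame 2.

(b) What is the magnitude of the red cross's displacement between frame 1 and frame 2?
2.6

The red cross moved from (7.6, 7.3) to (5.7, 9.1), a distance of √(1.9² + 1.8²) ≈ 2.6.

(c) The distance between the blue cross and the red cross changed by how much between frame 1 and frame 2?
+1.3

Distance in frame 1: 4.4. Distance in frame 2: 5.7.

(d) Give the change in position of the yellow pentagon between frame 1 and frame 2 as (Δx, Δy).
(-0.8, 1.2)

The yellow pentagon was at (4.8, 3.6) in frame 1 and (4.0, 4.8) in frame 2.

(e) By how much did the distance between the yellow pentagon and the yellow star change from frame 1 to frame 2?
-1.7

Distance in frame 1: 3.7. Distance in frame 2: 2.0.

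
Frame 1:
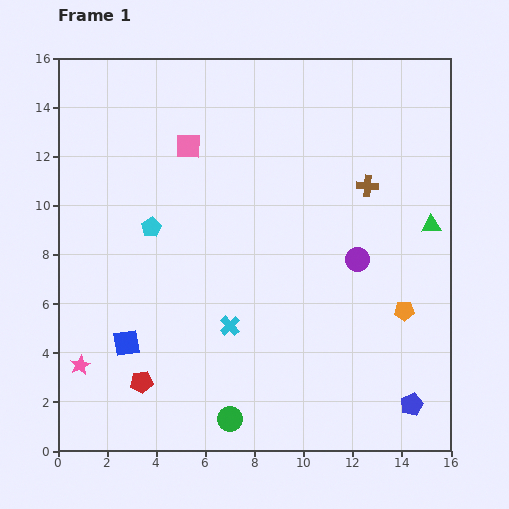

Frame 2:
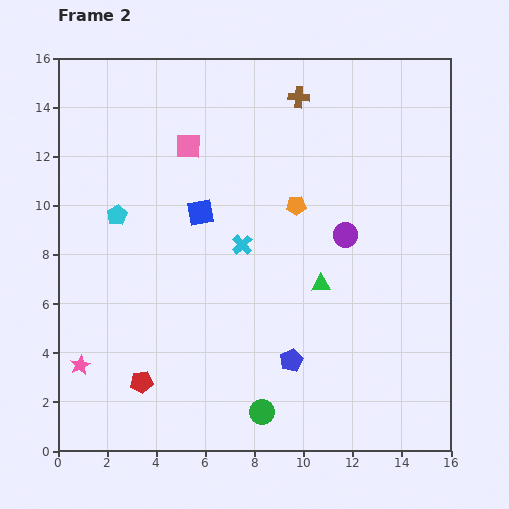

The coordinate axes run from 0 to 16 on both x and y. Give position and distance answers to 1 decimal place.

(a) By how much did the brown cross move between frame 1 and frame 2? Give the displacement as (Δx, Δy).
(-2.8, 3.6)

The brown cross was at (12.6, 10.8) in frame 1 and (9.8, 14.4) in frame 2.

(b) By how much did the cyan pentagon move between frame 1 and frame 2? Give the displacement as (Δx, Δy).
(-1.4, 0.5)

The cyan pentagon was at (3.8, 9.1) in frame 1 and (2.4, 9.6) in frame 2.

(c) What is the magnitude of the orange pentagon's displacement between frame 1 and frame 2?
6.2

The orange pentagon moved from (14.1, 5.7) to (9.7, 10.0), a distance of √(4.4² + 4.3²) ≈ 6.2.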